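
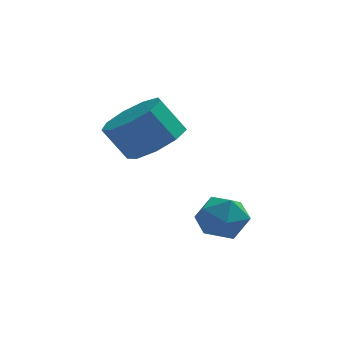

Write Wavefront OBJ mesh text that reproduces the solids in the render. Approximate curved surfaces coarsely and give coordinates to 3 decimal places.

v 0.5 2.467 -1.888
v 0.887 2.665 -1.307
v 1.433 1.895 -2.313
v 1.82 2.093 -1.732
v 1.278 1.617 -1.661
v 0.701 1.97 -1.398
v 1.619 2.59 -2.222
v 1.042 2.943 -1.959
v 1.578 2.742 -1.513
v 1.367 2.14 -1.167
v 0.953 2.42 -2.453
v 0.742 1.818 -2.107
v -0.437 3.455 0.118
v 0.164 3.942 0.493
v -0.442 3.992 1.398
v -1.043 3.505 1.022
v -0.225 4.283 0.214
v -0.831 4.333 1.118
v -0.714 4.236 -0.111
v -1.32 4.287 0.794
v -1.073 3.824 -0.329
v -1.679 3.874 0.576
v -1.134 3.239 -0.337
v -1.74 3.289 0.567
v -0.869 2.755 -0.133
v -1.475 2.805 0.771
v -0.402 2.599 0.188
v -1.008 2.649 1.093
v 0.048 2.843 0.477
v -0.558 2.893 1.381
v 0.272 3.373 0.597
v -0.334 3.423 1.502
f 1 12 6
f 1 6 2
f 1 2 8
f 1 8 11
f 1 11 12
f 2 6 10
f 6 12 5
f 12 11 3
f 11 8 7
f 8 2 9
f 4 10 5
f 4 5 3
f 4 3 7
f 4 7 9
f 4 9 10
f 5 10 6
f 3 5 12
f 7 3 11
f 9 7 8
f 10 9 2
f 14 13 17
f 14 17 15
f 15 17 18
f 15 18 16
f 17 13 19
f 17 19 18
f 18 19 20
f 18 20 16
f 19 13 21
f 19 21 20
f 20 21 22
f 20 22 16
f 21 13 23
f 21 23 22
f 22 23 24
f 22 24 16
f 23 13 25
f 23 25 24
f 24 25 26
f 24 26 16
f 25 13 27
f 25 27 26
f 26 27 28
f 26 28 16
f 27 13 29
f 27 29 28
f 28 29 30
f 28 30 16
f 29 13 31
f 29 31 30
f 30 31 32
f 30 32 16
f 31 13 14
f 31 14 32
f 32 14 15
f 32 15 16



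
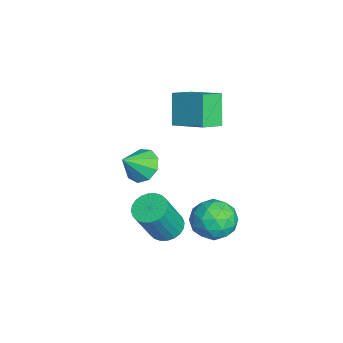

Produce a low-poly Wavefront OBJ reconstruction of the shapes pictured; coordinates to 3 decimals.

v 0.443 -1.387 3.133
v 0.907 -1.553 2.709
v 0.837 -2.013 3.807
v 1.041 -1.206 2.952
v 0.895 -0.944 3.281
v 0.538 -0.889 3.54
v 0.136 -1.068 3.608
v -0.121 -1.396 3.455
v -0.115 -1.72 3.15
v 0.153 -1.888 2.838
v 0.556 -1.823 2.663
v 0.515 1.521 -0.263
v 0.949 0.832 -0.162
v -0.549 0.928 0.262
v -0.115 0.239 0.363
v 0.055 0.901 0.816
v 0.713 1.267 0.492
v -0.313 0.493 -0.392
v 0.345 0.859 -0.716
v 0.437 0.197 -0.242
v 0.665 0.449 0.505
v -0.265 1.311 -0.405
v -0.037 1.563 0.342
v 0.826 1.229 -0.259
v -0.426 0.531 0.359
v -0.325 0.92 0.625
v -0.071 0.515 0.684
v 0.687 1.485 0.126
v 0.942 1.08 0.185
v 0.416 1.12 0.76
v -0.542 0.68 -0.085
v -0.287 0.275 -0.026
v 0.471 1.245 -0.584
v 0.725 0.84 -0.525
v -0.016 0.64 -0.66
v 0.78 0.45 -0.246
v 0.154 0.101 0.062
v 0.038 0.251 -0.381
v 0.424 0.466 -0.572
v 0.913 0.599 0.193
v 0.288 0.25 0.501
v 0.388 0.639 0.768
v 0.775 0.854 0.577
v 0.612 0.225 0.146
v 0.112 1.51 -0.401
v -0.513 1.161 -0.093
v -0.375 0.906 -0.477
v 0.012 1.121 -0.668
v 0.246 1.659 0.038
v -0.38 1.31 0.346
v -0.024 1.294 0.672
v 0.362 1.509 0.481
v -0.212 1.535 -0.046
v -3.758 0.529 3.216
v -3.258 -0.144 3.595
v -2.915 1.447 3.734
v -2.415 0.774 4.113
v -3.045 0.466 2.167
v -2.545 -0.207 2.546
v -2.202 1.384 2.685
v -1.702 0.711 3.064
v -0.652 -0.555 -0.972
v -0.186 -0.146 -0.973
v 0.318 -0.717 0.491
v -0.148 -1.125 0.492
v -0.36 -0.018 -0.863
v 0.144 -0.589 0.6
v -0.579 0.027 -0.77
v -0.074 -0.544 0.693
v -0.809 -0.016 -0.708
v -0.304 -0.587 0.756
v -1.014 -0.141 -0.685
v -0.51 -0.712 0.778
v -1.165 -0.329 -0.707
v -0.661 -0.9 0.757
v -1.238 -0.551 -0.768
v -0.733 -1.122 0.695
v -1.222 -0.774 -0.861
v -0.717 -1.345 0.602
v -1.118 -0.963 -0.971
v -0.614 -1.534 0.493
v -0.944 -1.091 -1.08
v -0.44 -1.662 0.383
v -0.726 -1.136 -1.173
v -0.221 -1.707 0.29
v -0.496 -1.093 -1.236
v 0.009 -1.664 0.228
v -0.29 -0.968 -1.258
v 0.214 -1.539 0.205
v -0.139 -0.78 -1.237
v 0.365 -1.351 0.227
v -0.067 -0.558 -1.175
v 0.438 -1.129 0.288
v -0.083 -0.335 -1.082
v 0.422 -0.906 0.381
f 2 1 4
f 2 4 3
f 4 1 5
f 4 5 3
f 5 1 6
f 5 6 3
f 6 1 7
f 6 7 3
f 7 1 8
f 7 8 3
f 8 1 9
f 8 9 3
f 9 1 10
f 9 10 3
f 10 1 11
f 10 11 3
f 11 1 2
f 11 2 3
f 12 49 28
f 49 23 52
f 28 52 17
f 49 52 28
f 12 28 24
f 28 17 29
f 24 29 13
f 28 29 24
f 12 24 33
f 24 13 34
f 33 34 19
f 24 34 33
f 12 33 45
f 33 19 48
f 45 48 22
f 33 48 45
f 12 45 49
f 45 22 53
f 49 53 23
f 45 53 49
f 13 29 40
f 29 17 43
f 40 43 21
f 29 43 40
f 17 52 30
f 52 23 51
f 30 51 16
f 52 51 30
f 23 53 50
f 53 22 46
f 50 46 14
f 53 46 50
f 22 48 47
f 48 19 35
f 47 35 18
f 48 35 47
f 19 34 39
f 34 13 36
f 39 36 20
f 34 36 39
f 15 41 27
f 41 21 42
f 27 42 16
f 41 42 27
f 15 27 25
f 27 16 26
f 25 26 14
f 27 26 25
f 15 25 32
f 25 14 31
f 32 31 18
f 25 31 32
f 15 32 37
f 32 18 38
f 37 38 20
f 32 38 37
f 15 37 41
f 37 20 44
f 41 44 21
f 37 44 41
f 16 42 30
f 42 21 43
f 30 43 17
f 42 43 30
f 14 26 50
f 26 16 51
f 50 51 23
f 26 51 50
f 18 31 47
f 31 14 46
f 47 46 22
f 31 46 47
f 20 38 39
f 38 18 35
f 39 35 19
f 38 35 39
f 21 44 40
f 44 20 36
f 40 36 13
f 44 36 40
f 55 57 54
f 58 55 54
f 54 57 56
f 56 58 54
f 55 61 57
f 59 55 58
f 59 61 55
f 57 61 56
f 60 58 56
f 56 61 60
f 60 59 58
f 61 59 60
f 63 62 66
f 63 66 64
f 64 66 67
f 64 67 65
f 66 62 68
f 66 68 67
f 67 68 69
f 67 69 65
f 68 62 70
f 68 70 69
f 69 70 71
f 69 71 65
f 70 62 72
f 70 72 71
f 71 72 73
f 71 73 65
f 72 62 74
f 72 74 73
f 73 74 75
f 73 75 65
f 74 62 76
f 74 76 75
f 75 76 77
f 75 77 65
f 76 62 78
f 76 78 77
f 77 78 79
f 77 79 65
f 78 62 80
f 78 80 79
f 79 80 81
f 79 81 65
f 80 62 82
f 80 82 81
f 81 82 83
f 81 83 65
f 82 62 84
f 82 84 83
f 83 84 85
f 83 85 65
f 84 62 86
f 84 86 85
f 85 86 87
f 85 87 65
f 86 62 88
f 86 88 87
f 87 88 89
f 87 89 65
f 88 62 90
f 88 90 89
f 89 90 91
f 89 91 65
f 90 62 92
f 90 92 91
f 91 92 93
f 91 93 65
f 92 62 94
f 92 94 93
f 93 94 95
f 93 95 65
f 94 62 63
f 94 63 95
f 95 63 64
f 95 64 65



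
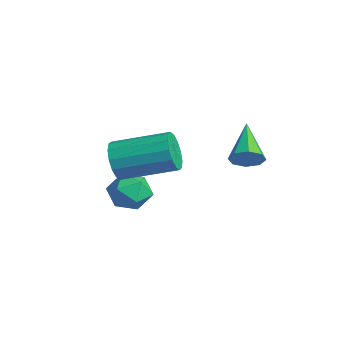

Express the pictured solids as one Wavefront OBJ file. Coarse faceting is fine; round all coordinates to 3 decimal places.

v 2.42 -2.759 -0.104
v 2.669 -3.132 0.583
v 3.649 -1.393 1.171
v 3.4 -1.021 0.484
v 2.975 -3.208 0.299
v 3.955 -1.47 0.887
v 3.133 -3.165 -0.092
v 4.112 -1.426 0.495
v 3.099 -3.012 -0.487
v 4.079 -1.274 0.101
v 2.884 -2.792 -0.779
v 3.864 -1.054 -0.191
v 2.544 -2.563 -0.89
v 3.524 -0.825 -0.303
v 2.171 -2.387 -0.791
v 3.151 -0.648 -0.203
v 1.865 -2.31 -0.507
v 2.845 -0.572 0.081
v 1.708 -2.354 -0.115
v 2.687 -0.615 0.472
v 1.741 -2.506 0.279
v 2.721 -0.768 0.867
v 1.956 -2.726 0.571
v 2.936 -0.988 1.159
v 2.296 -2.955 0.683
v 3.276 -1.217 1.27
v -0.403 -1.415 -2.808
v 0.159 -0.82 -2.449
v 0.721 -2.16 -3.331
v 1.283 -1.565 -2.972
v 0.812 -2.11 -2.443
v 0.117 -1.65 -2.12
v 0.763 -1.33 -3.66
v 0.068 -0.87 -3.337
v 0.88 -0.768 -2.976
v 0.91 -1.249 -2.224
v -0.03 -1.731 -3.556
v 0 -2.212 -2.804
v 2.787 1.924 -0.828
v 3.122 1.814 -0.27
v 1.373 2.556 0.148
v 3.202 2.278 -0.455
v 3.038 2.534 -0.859
v 2.727 2.433 -1.244
v 2.451 2.035 -1.385
v 2.372 1.571 -1.2
v 2.536 1.315 -0.797
v 2.847 1.415 -0.412
f 2 1 5
f 2 5 3
f 3 5 6
f 3 6 4
f 5 1 7
f 5 7 6
f 6 7 8
f 6 8 4
f 7 1 9
f 7 9 8
f 8 9 10
f 8 10 4
f 9 1 11
f 9 11 10
f 10 11 12
f 10 12 4
f 11 1 13
f 11 13 12
f 12 13 14
f 12 14 4
f 13 1 15
f 13 15 14
f 14 15 16
f 14 16 4
f 15 1 17
f 15 17 16
f 16 17 18
f 16 18 4
f 17 1 19
f 17 19 18
f 18 19 20
f 18 20 4
f 19 1 21
f 19 21 20
f 20 21 22
f 20 22 4
f 21 1 23
f 21 23 22
f 22 23 24
f 22 24 4
f 23 1 25
f 23 25 24
f 24 25 26
f 24 26 4
f 25 1 2
f 25 2 26
f 26 2 3
f 26 3 4
f 27 38 32
f 27 32 28
f 27 28 34
f 27 34 37
f 27 37 38
f 28 32 36
f 32 38 31
f 38 37 29
f 37 34 33
f 34 28 35
f 30 36 31
f 30 31 29
f 30 29 33
f 30 33 35
f 30 35 36
f 31 36 32
f 29 31 38
f 33 29 37
f 35 33 34
f 36 35 28
f 40 39 42
f 40 42 41
f 42 39 43
f 42 43 41
f 43 39 44
f 43 44 41
f 44 39 45
f 44 45 41
f 45 39 46
f 45 46 41
f 46 39 47
f 46 47 41
f 47 39 48
f 47 48 41
f 48 39 40
f 48 40 41



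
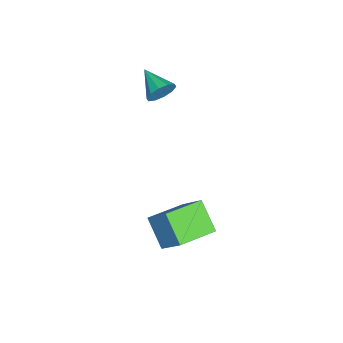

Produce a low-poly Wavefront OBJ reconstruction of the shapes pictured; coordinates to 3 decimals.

v -0.937 -1.727 -2.304
v -0.231 -0.7 -0.937
v 0.025 -0.84 -3.467
v 0.731 0.186 -2.099
v 0.549 -3.046 -2.081
v 1.255 -2.02 -0.713
v 1.511 -2.16 -3.243
v 2.217 -1.133 -1.876
v -3.465 -3.32 3.471
v -3.063 -3.353 4.151
v -4.495 -4.38 4.029
v -3.401 -3.003 4.192
v -3.764 -2.774 3.958
v -4.012 -2.754 3.537
v -4.051 -2.95 3.092
v -3.866 -3.287 2.792
v -3.528 -3.637 2.751
v -3.166 -3.866 2.985
v -2.918 -3.886 3.405
v -2.879 -3.69 3.85
f 2 4 1
f 5 2 1
f 1 4 3
f 3 5 1
f 2 8 4
f 6 2 5
f 6 8 2
f 4 8 3
f 7 5 3
f 3 8 7
f 7 6 5
f 8 6 7
f 10 9 12
f 10 12 11
f 12 9 13
f 12 13 11
f 13 9 14
f 13 14 11
f 14 9 15
f 14 15 11
f 15 9 16
f 15 16 11
f 16 9 17
f 16 17 11
f 17 9 18
f 17 18 11
f 18 9 19
f 18 19 11
f 19 9 20
f 19 20 11
f 20 9 10
f 20 10 11



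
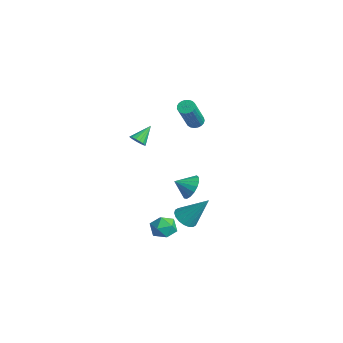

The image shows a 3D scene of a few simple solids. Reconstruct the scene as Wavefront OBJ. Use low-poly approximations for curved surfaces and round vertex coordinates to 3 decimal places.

v -2.161 0.421 -3.893
v -1.429 0.465 -3.424
v -2.459 -0.461 -3.347
v -1.702 0.692 -3.206
v -2.079 0.857 -3.144
v -2.475 0.922 -3.255
v -2.799 0.873 -3.511
v -2.977 0.72 -3.855
v -2.968 0.499 -4.208
v -2.775 0.26 -4.488
v -2.44 0.058 -4.633
v -2.042 -0.061 -4.607
v -1.671 -0.069 -4.418
v -1.412 0.035 -4.109
v -1.325 0.228 -3.75
v 2.319 -3.512 -2.437
v 2.917 -2.994 -2.324
v 3.103 -4.266 -3.136
v 3.701 -3.748 -3.023
v 3.425 -4.18 -2.41
v 2.941 -3.714 -1.978
v 3.079 -3.546 -3.482
v 2.595 -3.08 -3.05
v 3.387 -3.015 -2.97
v 3.601 -3.407 -2.307
v 2.419 -3.853 -3.153
v 2.633 -4.245 -2.49
v -0.936 0.076 2.242
v -0.577 -0.158 1.966
v 0.194 -1.071 3.741
v -0.164 -0.836 4.018
v -0.481 0.023 2.018
v 0.29 -0.89 3.793
v -0.463 0.214 2.108
v 0.308 -0.699 3.883
v -0.527 0.381 2.222
v 0.244 -0.531 3.997
v -0.662 0.496 2.339
v 0.109 -0.417 4.114
v -0.844 0.538 2.44
v -0.073 -0.375 4.215
v -1.042 0.5 2.506
v -0.271 -0.413 4.281
v -1.221 0.389 2.527
v -0.45 -0.524 4.302
v -1.351 0.224 2.499
v -0.58 -0.689 4.274
v -1.409 0.033 2.426
v -0.638 -0.88 4.201
v -1.386 -0.15 2.322
v -0.614 -1.063 4.097
v -1.284 -0.294 2.203
v -0.513 -1.207 3.979
v -1.122 -0.374 2.092
v -0.351 -1.287 3.867
v -0.928 -0.376 2.007
v -0.157 -1.289 3.782
v -0.735 -0.3 1.962
v 0.036 -1.212 3.737
v 2.004 -1.89 -3.124
v 2.448 -2.473 -2.963
v 2.756 -0.89 -1.576
v 2.635 -2.292 -3.171
v 2.698 -2.031 -3.37
v 2.623 -1.742 -3.52
v 2.426 -1.483 -3.592
v 2.145 -1.304 -3.571
v 1.836 -1.241 -3.461
v 1.56 -1.307 -3.284
v 1.372 -1.488 -3.076
v 1.31 -1.749 -2.877
v 1.384 -2.037 -2.727
v 1.582 -2.297 -2.656
v 1.863 -2.476 -2.677
v 2.172 -2.538 -2.787
v -0.13 -3.685 2.115
v 0.314 -3.76 2.375
v -0.43 -2.775 2.885
v 0.374 -3.592 2.201
v 0.319 -3.446 2.007
v 0.161 -3.355 1.838
v -0.063 -3.339 1.732
v -0.303 -3.403 1.714
v -0.504 -3.531 1.787
v -0.618 -3.695 1.936
v -0.621 -3.856 2.125
v -0.511 -3.978 2.312
v -0.314 -4.033 2.454
v -0.075 -4.009 2.518
v 0.152 -3.91 2.49
f 2 1 4
f 2 4 3
f 4 1 5
f 4 5 3
f 5 1 6
f 5 6 3
f 6 1 7
f 6 7 3
f 7 1 8
f 7 8 3
f 8 1 9
f 8 9 3
f 9 1 10
f 9 10 3
f 10 1 11
f 10 11 3
f 11 1 12
f 11 12 3
f 12 1 13
f 12 13 3
f 13 1 14
f 13 14 3
f 14 1 15
f 14 15 3
f 15 1 2
f 15 2 3
f 16 27 21
f 16 21 17
f 16 17 23
f 16 23 26
f 16 26 27
f 17 21 25
f 21 27 20
f 27 26 18
f 26 23 22
f 23 17 24
f 19 25 20
f 19 20 18
f 19 18 22
f 19 22 24
f 19 24 25
f 20 25 21
f 18 20 27
f 22 18 26
f 24 22 23
f 25 24 17
f 29 28 32
f 29 32 30
f 30 32 33
f 30 33 31
f 32 28 34
f 32 34 33
f 33 34 35
f 33 35 31
f 34 28 36
f 34 36 35
f 35 36 37
f 35 37 31
f 36 28 38
f 36 38 37
f 37 38 39
f 37 39 31
f 38 28 40
f 38 40 39
f 39 40 41
f 39 41 31
f 40 28 42
f 40 42 41
f 41 42 43
f 41 43 31
f 42 28 44
f 42 44 43
f 43 44 45
f 43 45 31
f 44 28 46
f 44 46 45
f 45 46 47
f 45 47 31
f 46 28 48
f 46 48 47
f 47 48 49
f 47 49 31
f 48 28 50
f 48 50 49
f 49 50 51
f 49 51 31
f 50 28 52
f 50 52 51
f 51 52 53
f 51 53 31
f 52 28 54
f 52 54 53
f 53 54 55
f 53 55 31
f 54 28 56
f 54 56 55
f 55 56 57
f 55 57 31
f 56 28 58
f 56 58 57
f 57 58 59
f 57 59 31
f 58 28 29
f 58 29 59
f 59 29 30
f 59 30 31
f 61 60 63
f 61 63 62
f 63 60 64
f 63 64 62
f 64 60 65
f 64 65 62
f 65 60 66
f 65 66 62
f 66 60 67
f 66 67 62
f 67 60 68
f 67 68 62
f 68 60 69
f 68 69 62
f 69 60 70
f 69 70 62
f 70 60 71
f 70 71 62
f 71 60 72
f 71 72 62
f 72 60 73
f 72 73 62
f 73 60 74
f 73 74 62
f 74 60 75
f 74 75 62
f 75 60 61
f 75 61 62
f 77 76 79
f 77 79 78
f 79 76 80
f 79 80 78
f 80 76 81
f 80 81 78
f 81 76 82
f 81 82 78
f 82 76 83
f 82 83 78
f 83 76 84
f 83 84 78
f 84 76 85
f 84 85 78
f 85 76 86
f 85 86 78
f 86 76 87
f 86 87 78
f 87 76 88
f 87 88 78
f 88 76 89
f 88 89 78
f 89 76 90
f 89 90 78
f 90 76 77
f 90 77 78



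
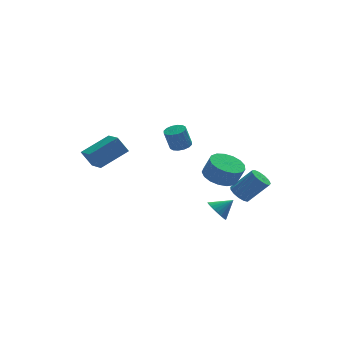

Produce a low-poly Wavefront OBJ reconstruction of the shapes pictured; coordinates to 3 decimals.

v 0.475 -0.231 2.872
v 1.089 -0.22 3.054
v 0.718 -0.279 4.309
v 0.105 -0.289 4.128
v 0.998 0.098 3.042
v 0.627 0.039 4.297
v 0.766 0.328 2.985
v 0.396 0.269 4.24
v 0.457 0.409 2.897
v 0.086 0.35 4.152
v 0.153 0.318 2.803
v -0.218 0.259 4.058
v -0.065 0.08 2.727
v -0.436 0.021 3.982
v -0.138 -0.241 2.691
v -0.509 -0.3 3.946
v -0.047 -0.559 2.703
v -0.418 -0.618 3.958
v 0.184 -0.789 2.76
v -0.186 -0.848 4.015
v 0.494 -0.87 2.848
v 0.123 -0.929 4.103
v 0.798 -0.779 2.942
v 0.427 -0.838 4.197
v 1.016 -0.541 3.018
v 0.645 -0.6 4.273
v 3.35 -1.963 -0.438
v 3.867 -1.704 -0.833
v 5.006 -1.998 0.462
v 4.49 -2.257 0.858
v 3.717 -1.399 -0.632
v 4.856 -1.693 0.663
v 3.451 -1.274 -0.37
v 4.59 -1.568 0.926
v 3.153 -1.367 -0.129
v 4.292 -1.661 1.167
v 2.918 -1.649 0.014
v 4.057 -1.943 1.31
v 2.82 -2.031 0.013
v 3.959 -2.325 1.309
v 2.89 -2.392 -0.13
v 4.029 -2.686 1.165
v 3.107 -2.616 -0.372
v 4.246 -2.91 0.924
v 3.401 -2.633 -0.634
v 4.54 -2.927 0.661
v 3.679 -2.437 -0.834
v 4.818 -2.731 0.461
v 3.853 -2.091 -0.908
v 4.992 -2.385 0.387
v 2.046 -2.573 1.416
v 2.603 -1.697 1.477
v 2.95 -1.99 2.544
v 2.394 -2.867 2.484
v 2.157 -1.567 1.657
v 2.505 -1.861 2.724
v 1.686 -1.669 1.783
v 2.034 -1.963 2.85
v 1.298 -1.977 1.824
v 1.645 -2.271 2.891
v 1.081 -2.422 1.772
v 1.428 -2.716 2.839
v 1.085 -2.902 1.639
v 1.432 -3.195 2.706
v 1.309 -3.306 1.454
v 1.657 -3.6 2.522
v 1.703 -3.542 1.261
v 2.05 -3.836 2.328
v 2.175 -3.557 1.104
v 2.522 -3.851 2.171
v 2.617 -3.346 1.018
v 2.964 -3.64 2.085
v 2.929 -2.958 1.023
v 3.276 -3.252 2.09
v 3.039 -2.482 1.119
v 3.386 -2.776 2.186
v 2.921 -2.027 1.282
v 3.268 -2.32 2.349
v 2.182 -1.517 -1.853
v 2.623 -1.237 -2.446
v 3.138 -1.483 -1.127
v 2.518 -0.976 -2.32
v 2.362 -0.797 -2.123
v 2.178 -0.728 -1.885
v 1.996 -0.779 -1.642
v 1.842 -0.943 -1.431
v 1.739 -1.194 -1.285
v 1.704 -1.494 -1.224
v 1.742 -1.798 -1.26
v 1.847 -2.059 -1.385
v 2.003 -2.238 -1.582
v 2.186 -2.307 -1.82
v 2.369 -2.256 -2.063
v 2.523 -2.092 -2.274
v 2.626 -1.841 -2.421
v 2.661 -1.541 -2.481
v -4.07 2.69 1.33
v -2.33 3.244 2.217
v -4.299 4.09 0.906
v -2.559 4.644 1.793
v -3.481 2.476 0.307
v -1.741 3.03 1.194
v -3.71 3.876 -0.117
v -1.97 4.43 0.77
f 2 1 5
f 2 5 3
f 3 5 6
f 3 6 4
f 5 1 7
f 5 7 6
f 6 7 8
f 6 8 4
f 7 1 9
f 7 9 8
f 8 9 10
f 8 10 4
f 9 1 11
f 9 11 10
f 10 11 12
f 10 12 4
f 11 1 13
f 11 13 12
f 12 13 14
f 12 14 4
f 13 1 15
f 13 15 14
f 14 15 16
f 14 16 4
f 15 1 17
f 15 17 16
f 16 17 18
f 16 18 4
f 17 1 19
f 17 19 18
f 18 19 20
f 18 20 4
f 19 1 21
f 19 21 20
f 20 21 22
f 20 22 4
f 21 1 23
f 21 23 22
f 22 23 24
f 22 24 4
f 23 1 25
f 23 25 24
f 24 25 26
f 24 26 4
f 25 1 2
f 25 2 26
f 26 2 3
f 26 3 4
f 28 27 31
f 28 31 29
f 29 31 32
f 29 32 30
f 31 27 33
f 31 33 32
f 32 33 34
f 32 34 30
f 33 27 35
f 33 35 34
f 34 35 36
f 34 36 30
f 35 27 37
f 35 37 36
f 36 37 38
f 36 38 30
f 37 27 39
f 37 39 38
f 38 39 40
f 38 40 30
f 39 27 41
f 39 41 40
f 40 41 42
f 40 42 30
f 41 27 43
f 41 43 42
f 42 43 44
f 42 44 30
f 43 27 45
f 43 45 44
f 44 45 46
f 44 46 30
f 45 27 47
f 45 47 46
f 46 47 48
f 46 48 30
f 47 27 49
f 47 49 48
f 48 49 50
f 48 50 30
f 49 27 28
f 49 28 50
f 50 28 29
f 50 29 30
f 52 51 55
f 52 55 53
f 53 55 56
f 53 56 54
f 55 51 57
f 55 57 56
f 56 57 58
f 56 58 54
f 57 51 59
f 57 59 58
f 58 59 60
f 58 60 54
f 59 51 61
f 59 61 60
f 60 61 62
f 60 62 54
f 61 51 63
f 61 63 62
f 62 63 64
f 62 64 54
f 63 51 65
f 63 65 64
f 64 65 66
f 64 66 54
f 65 51 67
f 65 67 66
f 66 67 68
f 66 68 54
f 67 51 69
f 67 69 68
f 68 69 70
f 68 70 54
f 69 51 71
f 69 71 70
f 70 71 72
f 70 72 54
f 71 51 73
f 71 73 72
f 72 73 74
f 72 74 54
f 73 51 75
f 73 75 74
f 74 75 76
f 74 76 54
f 75 51 77
f 75 77 76
f 76 77 78
f 76 78 54
f 77 51 52
f 77 52 78
f 78 52 53
f 78 53 54
f 80 79 82
f 80 82 81
f 82 79 83
f 82 83 81
f 83 79 84
f 83 84 81
f 84 79 85
f 84 85 81
f 85 79 86
f 85 86 81
f 86 79 87
f 86 87 81
f 87 79 88
f 87 88 81
f 88 79 89
f 88 89 81
f 89 79 90
f 89 90 81
f 90 79 91
f 90 91 81
f 91 79 92
f 91 92 81
f 92 79 93
f 92 93 81
f 93 79 94
f 93 94 81
f 94 79 95
f 94 95 81
f 95 79 96
f 95 96 81
f 96 79 80
f 96 80 81
f 98 100 97
f 101 98 97
f 97 100 99
f 99 101 97
f 98 104 100
f 102 98 101
f 102 104 98
f 100 104 99
f 103 101 99
f 99 104 103
f 103 102 101
f 104 102 103



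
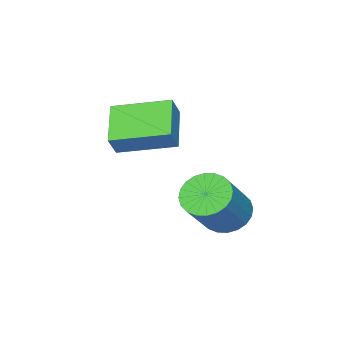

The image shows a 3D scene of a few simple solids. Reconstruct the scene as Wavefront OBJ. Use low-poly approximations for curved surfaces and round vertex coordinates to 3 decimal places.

v -3.594 3.744 -0.322
v -2.968 3.196 -0.8
v -1.539 3.428 0.803
v -2.166 3.976 1.282
v -2.88 3.536 -0.928
v -1.451 3.769 0.675
v -2.901 3.909 -0.964
v -1.472 4.141 0.639
v -3.027 4.256 -0.902
v -1.598 4.488 0.701
v -3.239 4.525 -0.751
v -1.81 4.758 0.852
v -3.506 4.675 -0.536
v -2.077 4.908 1.067
v -3.786 4.684 -0.287
v -2.357 4.916 1.316
v -4.037 4.549 -0.044
v -2.608 4.782 1.559
v -4.221 4.292 0.157
v -2.792 4.524 1.76
v -4.309 3.951 0.285
v -2.88 4.184 1.888
v -4.288 3.579 0.321
v -2.859 3.811 1.924
v -4.162 3.232 0.259
v -2.733 3.464 1.862
v -3.95 2.962 0.108
v -2.521 3.195 1.711
v -3.683 2.812 -0.107
v -2.254 3.045 1.496
v -3.403 2.804 -0.356
v -1.974 3.036 1.247
v -3.152 2.938 -0.599
v -1.723 3.171 1.004
v -2.434 -0.114 3.418
v -1.926 -0.021 4.239
v -3.539 1.704 3.895
v -3.031 1.797 4.716
v -1.229 0.843 2.564
v -0.721 0.936 3.385
v -2.334 2.661 3.041
v -1.826 2.754 3.862
f 2 1 5
f 2 5 3
f 3 5 6
f 3 6 4
f 5 1 7
f 5 7 6
f 6 7 8
f 6 8 4
f 7 1 9
f 7 9 8
f 8 9 10
f 8 10 4
f 9 1 11
f 9 11 10
f 10 11 12
f 10 12 4
f 11 1 13
f 11 13 12
f 12 13 14
f 12 14 4
f 13 1 15
f 13 15 14
f 14 15 16
f 14 16 4
f 15 1 17
f 15 17 16
f 16 17 18
f 16 18 4
f 17 1 19
f 17 19 18
f 18 19 20
f 18 20 4
f 19 1 21
f 19 21 20
f 20 21 22
f 20 22 4
f 21 1 23
f 21 23 22
f 22 23 24
f 22 24 4
f 23 1 25
f 23 25 24
f 24 25 26
f 24 26 4
f 25 1 27
f 25 27 26
f 26 27 28
f 26 28 4
f 27 1 29
f 27 29 28
f 28 29 30
f 28 30 4
f 29 1 31
f 29 31 30
f 30 31 32
f 30 32 4
f 31 1 33
f 31 33 32
f 32 33 34
f 32 34 4
f 33 1 2
f 33 2 34
f 34 2 3
f 34 3 4
f 36 38 35
f 39 36 35
f 35 38 37
f 37 39 35
f 36 42 38
f 40 36 39
f 40 42 36
f 38 42 37
f 41 39 37
f 37 42 41
f 41 40 39
f 42 40 41



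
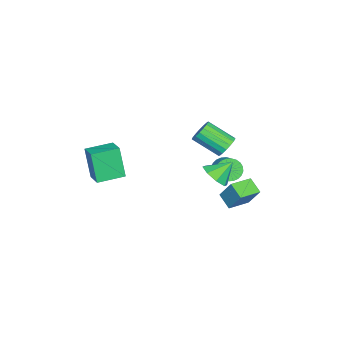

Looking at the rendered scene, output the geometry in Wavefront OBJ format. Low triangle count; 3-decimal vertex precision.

v -0.786 2.839 -2.685
v -0.438 3.581 -1.369
v -0.213 3.553 -3.239
v 0.135 4.295 -1.924
v 0.345 2.045 -2.536
v 0.693 2.787 -1.221
v 0.918 2.759 -3.091
v 1.266 3.501 -1.775
v -0.467 2.198 0.911
v -0.057 1.851 0.388
v -0.103 0.294 1.386
v -0.513 0.642 1.909
v 0.187 1.988 0.612
v 0.142 0.431 1.61
v 0.282 2.173 0.905
v 0.237 0.616 1.903
v 0.205 2.363 1.199
v 0.16 0.807 2.197
v -0.026 2.516 1.427
v -0.071 0.96 2.425
v -0.358 2.597 1.537
v -0.403 1.04 2.535
v -0.715 2.586 1.503
v -0.761 1.029 2.502
v -1.016 2.486 1.334
v -1.061 0.929 2.333
v -1.19 2.32 1.068
v -1.236 0.763 2.066
v -1.2 2.127 0.766
v -1.245 0.57 1.764
v -1.041 1.95 0.497
v -1.086 0.393 1.495
v -0.751 1.83 0.323
v -0.796 0.273 1.321
v -0.396 1.794 0.283
v -0.441 0.237 1.282
v 2.137 2.291 0.375
v 2.777 2.053 1.006
v 1.543 3.109 1.285
v 2.97 2.62 0.623
v 2.676 2.995 0.094
v 2.065 2.958 -0.27
v 1.497 2.53 -0.257
v 1.303 1.962 0.127
v 1.598 1.587 0.655
v 2.208 1.625 1.019
v 3.182 -4.402 -0.506
v 2.802 -4.864 1.424
v 2.175 -3.138 -0.402
v 1.795 -3.599 1.528
v 4.125 -3.681 -0.148
v 3.745 -4.142 1.782
v 3.118 -2.416 -0.044
v 2.738 -2.878 1.886
v -1.803 1.701 -1.937
v -1.356 1.069 -2.035
v -0.451 1.607 -1.381
v -0.897 2.239 -1.283
v -1.279 1.235 -2.278
v -0.373 1.772 -1.624
v -1.281 1.471 -2.47
v -0.376 2.009 -1.816
v -1.363 1.743 -2.58
v -0.458 2.281 -1.926
v -1.512 2.008 -2.592
v -0.606 2.546 -1.938
v -1.705 2.227 -2.505
v -0.799 2.765 -1.851
v -1.913 2.365 -2.331
v -1.007 2.903 -1.677
v -2.104 2.403 -2.097
v -1.198 2.941 -1.443
v -2.249 2.333 -1.839
v -1.344 2.871 -1.185
v -2.327 2.168 -1.596
v -1.421 2.705 -0.942
v -2.324 1.931 -1.404
v -1.419 2.469 -0.75
v -2.242 1.659 -1.294
v -1.337 2.197 -0.64
v -2.094 1.394 -1.282
v -1.188 1.932 -0.628
v -1.901 1.175 -1.369
v -0.995 1.713 -0.715
v -1.693 1.037 -1.543
v -0.787 1.575 -0.889
v -1.502 0.999 -1.777
v -0.596 1.537 -1.123
f 2 4 1
f 5 2 1
f 1 4 3
f 3 5 1
f 2 8 4
f 6 2 5
f 6 8 2
f 4 8 3
f 7 5 3
f 3 8 7
f 7 6 5
f 8 6 7
f 10 9 13
f 10 13 11
f 11 13 14
f 11 14 12
f 13 9 15
f 13 15 14
f 14 15 16
f 14 16 12
f 15 9 17
f 15 17 16
f 16 17 18
f 16 18 12
f 17 9 19
f 17 19 18
f 18 19 20
f 18 20 12
f 19 9 21
f 19 21 20
f 20 21 22
f 20 22 12
f 21 9 23
f 21 23 22
f 22 23 24
f 22 24 12
f 23 9 25
f 23 25 24
f 24 25 26
f 24 26 12
f 25 9 27
f 25 27 26
f 26 27 28
f 26 28 12
f 27 9 29
f 27 29 28
f 28 29 30
f 28 30 12
f 29 9 31
f 29 31 30
f 30 31 32
f 30 32 12
f 31 9 33
f 31 33 32
f 32 33 34
f 32 34 12
f 33 9 35
f 33 35 34
f 34 35 36
f 34 36 12
f 35 9 10
f 35 10 36
f 36 10 11
f 36 11 12
f 38 37 40
f 38 40 39
f 40 37 41
f 40 41 39
f 41 37 42
f 41 42 39
f 42 37 43
f 42 43 39
f 43 37 44
f 43 44 39
f 44 37 45
f 44 45 39
f 45 37 46
f 45 46 39
f 46 37 38
f 46 38 39
f 48 50 47
f 51 48 47
f 47 50 49
f 49 51 47
f 48 54 50
f 52 48 51
f 52 54 48
f 50 54 49
f 53 51 49
f 49 54 53
f 53 52 51
f 54 52 53
f 56 55 59
f 56 59 57
f 57 59 60
f 57 60 58
f 59 55 61
f 59 61 60
f 60 61 62
f 60 62 58
f 61 55 63
f 61 63 62
f 62 63 64
f 62 64 58
f 63 55 65
f 63 65 64
f 64 65 66
f 64 66 58
f 65 55 67
f 65 67 66
f 66 67 68
f 66 68 58
f 67 55 69
f 67 69 68
f 68 69 70
f 68 70 58
f 69 55 71
f 69 71 70
f 70 71 72
f 70 72 58
f 71 55 73
f 71 73 72
f 72 73 74
f 72 74 58
f 73 55 75
f 73 75 74
f 74 75 76
f 74 76 58
f 75 55 77
f 75 77 76
f 76 77 78
f 76 78 58
f 77 55 79
f 77 79 78
f 78 79 80
f 78 80 58
f 79 55 81
f 79 81 80
f 80 81 82
f 80 82 58
f 81 55 83
f 81 83 82
f 82 83 84
f 82 84 58
f 83 55 85
f 83 85 84
f 84 85 86
f 84 86 58
f 85 55 87
f 85 87 86
f 86 87 88
f 86 88 58
f 87 55 56
f 87 56 88
f 88 56 57
f 88 57 58



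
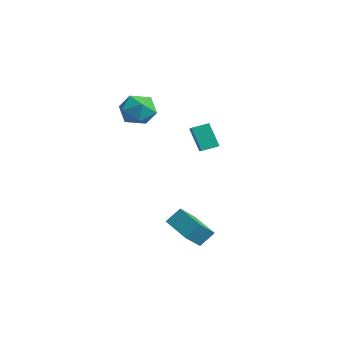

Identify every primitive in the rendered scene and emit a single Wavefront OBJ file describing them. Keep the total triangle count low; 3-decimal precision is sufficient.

v -3.666 1.12 2.391
v -3.129 1.986 2.814
v -2.511 0.014 3.186
v -1.974 0.88 3.609
v -2.987 0.63 3.968
v -3.701 1.314 3.477
v -1.939 0.686 2.523
v -2.653 1.37 2.032
v -2.061 1.718 2.896
v -2.709 1.683 3.789
v -2.931 0.317 2.211
v -3.579 0.282 3.104
v 1.435 1.372 -3.952
v 1.721 0.467 -3.155
v 1.553 2.102 -3.165
v 1.839 1.197 -2.368
v 3.321 1.563 -4.412
v 3.607 0.658 -3.615
v 3.439 2.293 -3.625
v 3.725 1.388 -2.828
v 0.766 2.754 0.954
v 0.104 2.513 2.312
v 0.967 3.627 1.207
v 0.305 3.385 2.565
v 1.615 2.455 1.315
v 0.953 2.213 2.673
v 1.816 3.327 1.568
v 1.154 3.086 2.926
f 1 12 6
f 1 6 2
f 1 2 8
f 1 8 11
f 1 11 12
f 2 6 10
f 6 12 5
f 12 11 3
f 11 8 7
f 8 2 9
f 4 10 5
f 4 5 3
f 4 3 7
f 4 7 9
f 4 9 10
f 5 10 6
f 3 5 12
f 7 3 11
f 9 7 8
f 10 9 2
f 14 16 13
f 17 14 13
f 13 16 15
f 15 17 13
f 14 20 16
f 18 14 17
f 18 20 14
f 16 20 15
f 19 17 15
f 15 20 19
f 19 18 17
f 20 18 19
f 22 24 21
f 25 22 21
f 21 24 23
f 23 25 21
f 22 28 24
f 26 22 25
f 26 28 22
f 24 28 23
f 27 25 23
f 23 28 27
f 27 26 25
f 28 26 27



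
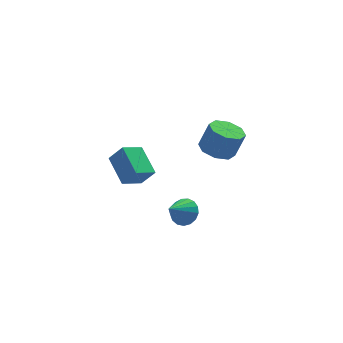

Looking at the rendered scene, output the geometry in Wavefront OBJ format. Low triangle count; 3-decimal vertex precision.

v -4.001 2.869 -1.161
v -3.317 2.433 -0.095
v -4.256 4.652 -0.269
v -3.572 4.216 0.798
v -2.768 3.344 -1.758
v -2.084 2.908 -0.691
v -3.023 5.127 -0.865
v -2.339 4.691 0.201
v -0.782 1.751 -3.478
v -0.098 1.448 -2.943
v -1.878 1.109 -2.442
v -0.184 1.85 -2.785
v -0.408 2.229 -2.786
v -0.717 2.499 -2.946
v -1.041 2.598 -3.228
v -1.305 2.503 -3.566
v -1.45 2.235 -3.885
v -1.441 1.857 -4.111
v -1.282 1.455 -4.191
v -1.007 1.12 -4.108
v -0.682 0.93 -3.881
v -0.379 0.929 -3.562
v -0.168 1.115 -3.223
v 0.338 -0.369 3.041
v 1.253 -0.001 2.711
v 1.817 -0.044 4.229
v 0.902 -0.411 4.559
v 0.747 0.579 2.915
v 1.312 0.536 4.433
v 0.002 0.604 3.193
v 0.567 0.561 4.711
v -0.547 0.059 3.382
v 0.018 0.016 4.9
v -0.577 -0.736 3.371
v -0.013 -0.779 4.889
v -0.072 -1.316 3.167
v 0.493 -1.359 4.685
v 0.673 -1.341 2.889
v 1.238 -1.384 4.407
v 1.222 -0.796 2.7
v 1.787 -0.839 4.218
f 2 4 1
f 5 2 1
f 1 4 3
f 3 5 1
f 2 8 4
f 6 2 5
f 6 8 2
f 4 8 3
f 7 5 3
f 3 8 7
f 7 6 5
f 8 6 7
f 10 9 12
f 10 12 11
f 12 9 13
f 12 13 11
f 13 9 14
f 13 14 11
f 14 9 15
f 14 15 11
f 15 9 16
f 15 16 11
f 16 9 17
f 16 17 11
f 17 9 18
f 17 18 11
f 18 9 19
f 18 19 11
f 19 9 20
f 19 20 11
f 20 9 21
f 20 21 11
f 21 9 22
f 21 22 11
f 22 9 23
f 22 23 11
f 23 9 10
f 23 10 11
f 25 24 28
f 25 28 26
f 26 28 29
f 26 29 27
f 28 24 30
f 28 30 29
f 29 30 31
f 29 31 27
f 30 24 32
f 30 32 31
f 31 32 33
f 31 33 27
f 32 24 34
f 32 34 33
f 33 34 35
f 33 35 27
f 34 24 36
f 34 36 35
f 35 36 37
f 35 37 27
f 36 24 38
f 36 38 37
f 37 38 39
f 37 39 27
f 38 24 40
f 38 40 39
f 39 40 41
f 39 41 27
f 40 24 25
f 40 25 41
f 41 25 26
f 41 26 27



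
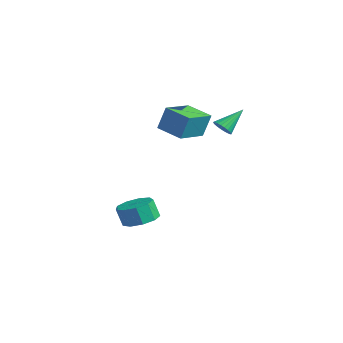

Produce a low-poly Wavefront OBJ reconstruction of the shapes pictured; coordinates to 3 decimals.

v -0.047 1.189 2.283
v 0.12 1.55 3.573
v -0.815 2.704 1.958
v -0.649 3.065 3.248
v 1.249 1.775 1.952
v 1.415 2.136 3.242
v 0.48 3.29 1.627
v 0.647 3.651 2.917
v 3.651 2.726 3.279
v 3.998 2.48 3.613
v 3.529 3.834 4.221
v 4.129 2.595 3.494
v 4.187 2.73 3.343
v 4.164 2.864 3.182
v 4.063 2.977 3.036
v 3.899 3.052 2.927
v 3.697 3.077 2.871
v 3.489 3.049 2.878
v 3.305 2.971 2.945
v 3.174 2.856 3.063
v 3.115 2.721 3.214
v 3.138 2.587 3.375
v 3.24 2.474 3.521
v 3.404 2.399 3.631
v 3.605 2.374 3.686
v 3.814 2.403 3.68
v 0.736 -0.007 -3.212
v 1.243 -0.782 -3.286
v 1.012 -1.029 -2.281
v 0.504 -0.253 -2.208
v 1.608 -0.302 -3.084
v 1.377 -0.548 -2.079
v 1.565 0.317 -2.942
v 1.333 0.07 -1.938
v 1.133 0.784 -2.927
v 0.902 0.538 -1.922
v 0.516 0.881 -3.045
v 0.284 0.635 -2.04
v 0.001 0.563 -3.242
v -0.23 0.316 -2.237
v -0.17 -0.022 -3.424
v -0.401 -0.268 -2.42
v 0.083 -0.6 -3.508
v -0.148 -0.846 -2.503
v 0.641 -0.9 -3.453
v 0.41 -1.147 -2.449
f 2 4 1
f 5 2 1
f 1 4 3
f 3 5 1
f 2 8 4
f 6 2 5
f 6 8 2
f 4 8 3
f 7 5 3
f 3 8 7
f 7 6 5
f 8 6 7
f 10 9 12
f 10 12 11
f 12 9 13
f 12 13 11
f 13 9 14
f 13 14 11
f 14 9 15
f 14 15 11
f 15 9 16
f 15 16 11
f 16 9 17
f 16 17 11
f 17 9 18
f 17 18 11
f 18 9 19
f 18 19 11
f 19 9 20
f 19 20 11
f 20 9 21
f 20 21 11
f 21 9 22
f 21 22 11
f 22 9 23
f 22 23 11
f 23 9 24
f 23 24 11
f 24 9 25
f 24 25 11
f 25 9 26
f 25 26 11
f 26 9 10
f 26 10 11
f 28 27 31
f 28 31 29
f 29 31 32
f 29 32 30
f 31 27 33
f 31 33 32
f 32 33 34
f 32 34 30
f 33 27 35
f 33 35 34
f 34 35 36
f 34 36 30
f 35 27 37
f 35 37 36
f 36 37 38
f 36 38 30
f 37 27 39
f 37 39 38
f 38 39 40
f 38 40 30
f 39 27 41
f 39 41 40
f 40 41 42
f 40 42 30
f 41 27 43
f 41 43 42
f 42 43 44
f 42 44 30
f 43 27 45
f 43 45 44
f 44 45 46
f 44 46 30
f 45 27 28
f 45 28 46
f 46 28 29
f 46 29 30



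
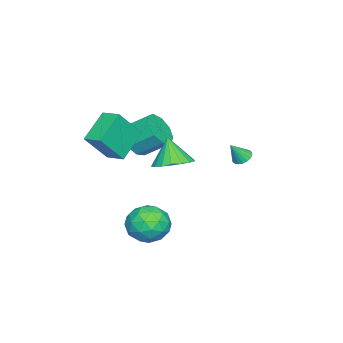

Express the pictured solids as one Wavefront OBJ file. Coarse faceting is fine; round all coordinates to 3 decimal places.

v 1.288 -3.938 -0.965
v -0.213 -3.657 0.114
v 1.645 -2.946 -0.727
v 0.143 -2.666 0.352
v 2.257 -4.654 0.568
v 0.755 -4.374 1.647
v 2.613 -3.663 0.806
v 1.112 -3.382 1.885
v 0.737 2.509 0.062
v 1.088 2.892 0.043
v 1.223 2.111 0.978
v 0.919 2.983 0.172
v 0.715 2.981 0.279
v 0.514 2.885 0.344
v 0.358 2.714 0.353
v 0.277 2.503 0.304
v 0.287 2.293 0.207
v 0.386 2.126 0.082
v 0.555 2.034 -0.047
v 0.76 2.037 -0.155
v 0.96 2.133 -0.219
v 1.116 2.303 -0.228
v 1.198 2.515 -0.179
v 1.188 2.725 -0.083
v -2.446 -4.205 -1.69
v -1.657 -3.727 -2.171
v -1.866 -2.437 -1.231
v -2.654 -2.915 -0.75
v -2.269 -3.583 -2.505
v -2.478 -2.293 -1.565
v -2.963 -3.73 -2.457
v -3.172 -2.44 -1.517
v -3.415 -4.1 -2.05
v -3.624 -2.809 -1.11
v -3.414 -4.518 -1.475
v -3.623 -3.228 -0.535
v -2.959 -4.79 -1
v -3.168 -3.5 -0.061
v -2.264 -4.789 -0.848
v -2.473 -3.498 0.091
v -1.654 -4.514 -1.09
v -1.863 -3.224 -0.15
v -1.414 -4.095 -1.613
v -1.623 -2.804 -0.673
v 2.586 -0.115 0.025
v 3.55 -0.246 0.296
v 2.134 -0.565 1.415
v 3.472 0.182 0.409
v 3.218 0.551 0.445
v 2.839 0.788 0.399
v 2.41 0.846 0.278
v 2.016 0.714 0.107
v 1.735 0.418 -0.08
v 1.622 0.015 -0.247
v 1.701 -0.413 -0.359
v 1.954 -0.782 -0.396
v 2.333 -1.019 -0.349
v 2.762 -1.077 -0.229
v 3.157 -0.945 -0.058
v 3.438 -0.648 0.129
v 2.141 -0.62 -3.758
v 3.071 -0.092 -4.141
v 3.089 -2.188 -3.619
v 4.019 -1.66 -4.002
v 3.605 -1.408 -2.975
v 3.019 -0.438 -3.061
v 3.141 -1.842 -4.699
v 2.555 -0.872 -4.785
v 3.689 -0.847 -4.723
v 3.976 -0.579 -3.657
v 2.184 -1.701 -4.103
v 2.471 -1.433 -3.037
v 2.523 -0.218 -3.962
v 3.637 -2.062 -3.798
v 3.393 -1.913 -3.194
v 3.94 -1.603 -3.419
v 2.493 -0.422 -3.327
v 3.039 -0.112 -3.552
v 3.353 -0.885 -2.867
v 3.121 -2.168 -4.208
v 3.667 -1.858 -4.433
v 2.22 -0.677 -4.341
v 2.767 -0.367 -4.566
v 2.807 -1.395 -4.893
v 3.433 -0.352 -4.529
v 3.99 -1.274 -4.447
v 3.474 -1.38 -4.857
v 3.13 -0.811 -4.907
v 3.601 -0.194 -3.903
v 4.158 -1.116 -3.82
v 3.915 -0.968 -3.217
v 3.571 -0.398 -3.268
v 3.964 -0.638 -4.244
v 2.002 -1.164 -3.94
v 2.559 -2.086 -3.857
v 2.589 -1.882 -4.492
v 2.245 -1.312 -4.543
v 2.17 -1.006 -3.313
v 2.727 -1.928 -3.231
v 3.03 -1.469 -2.853
v 2.686 -0.9 -2.903
v 2.196 -1.642 -3.516
f 2 4 1
f 5 2 1
f 1 4 3
f 3 5 1
f 2 8 4
f 6 2 5
f 6 8 2
f 4 8 3
f 7 5 3
f 3 8 7
f 7 6 5
f 8 6 7
f 10 9 12
f 10 12 11
f 12 9 13
f 12 13 11
f 13 9 14
f 13 14 11
f 14 9 15
f 14 15 11
f 15 9 16
f 15 16 11
f 16 9 17
f 16 17 11
f 17 9 18
f 17 18 11
f 18 9 19
f 18 19 11
f 19 9 20
f 19 20 11
f 20 9 21
f 20 21 11
f 21 9 22
f 21 22 11
f 22 9 23
f 22 23 11
f 23 9 24
f 23 24 11
f 24 9 10
f 24 10 11
f 26 25 29
f 26 29 27
f 27 29 30
f 27 30 28
f 29 25 31
f 29 31 30
f 30 31 32
f 30 32 28
f 31 25 33
f 31 33 32
f 32 33 34
f 32 34 28
f 33 25 35
f 33 35 34
f 34 35 36
f 34 36 28
f 35 25 37
f 35 37 36
f 36 37 38
f 36 38 28
f 37 25 39
f 37 39 38
f 38 39 40
f 38 40 28
f 39 25 41
f 39 41 40
f 40 41 42
f 40 42 28
f 41 25 43
f 41 43 42
f 42 43 44
f 42 44 28
f 43 25 26
f 43 26 44
f 44 26 27
f 44 27 28
f 46 45 48
f 46 48 47
f 48 45 49
f 48 49 47
f 49 45 50
f 49 50 47
f 50 45 51
f 50 51 47
f 51 45 52
f 51 52 47
f 52 45 53
f 52 53 47
f 53 45 54
f 53 54 47
f 54 45 55
f 54 55 47
f 55 45 56
f 55 56 47
f 56 45 57
f 56 57 47
f 57 45 58
f 57 58 47
f 58 45 59
f 58 59 47
f 59 45 60
f 59 60 47
f 60 45 46
f 60 46 47
f 61 98 77
f 98 72 101
f 77 101 66
f 98 101 77
f 61 77 73
f 77 66 78
f 73 78 62
f 77 78 73
f 61 73 82
f 73 62 83
f 82 83 68
f 73 83 82
f 61 82 94
f 82 68 97
f 94 97 71
f 82 97 94
f 61 94 98
f 94 71 102
f 98 102 72
f 94 102 98
f 62 78 89
f 78 66 92
f 89 92 70
f 78 92 89
f 66 101 79
f 101 72 100
f 79 100 65
f 101 100 79
f 72 102 99
f 102 71 95
f 99 95 63
f 102 95 99
f 71 97 96
f 97 68 84
f 96 84 67
f 97 84 96
f 68 83 88
f 83 62 85
f 88 85 69
f 83 85 88
f 64 90 76
f 90 70 91
f 76 91 65
f 90 91 76
f 64 76 74
f 76 65 75
f 74 75 63
f 76 75 74
f 64 74 81
f 74 63 80
f 81 80 67
f 74 80 81
f 64 81 86
f 81 67 87
f 86 87 69
f 81 87 86
f 64 86 90
f 86 69 93
f 90 93 70
f 86 93 90
f 65 91 79
f 91 70 92
f 79 92 66
f 91 92 79
f 63 75 99
f 75 65 100
f 99 100 72
f 75 100 99
f 67 80 96
f 80 63 95
f 96 95 71
f 80 95 96
f 69 87 88
f 87 67 84
f 88 84 68
f 87 84 88
f 70 93 89
f 93 69 85
f 89 85 62
f 93 85 89



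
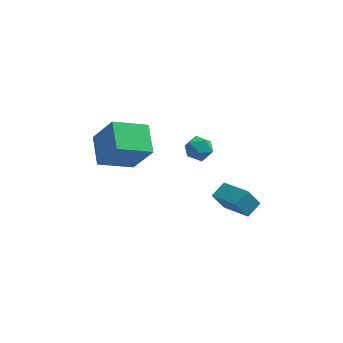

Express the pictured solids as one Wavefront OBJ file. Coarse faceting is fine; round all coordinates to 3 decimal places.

v 2.871 -2.612 1.749
v 3.429 -1.994 2.09
v 1.846 -1.298 1.043
v 2.404 -0.68 1.384
v 3.436 -2.64 0.876
v 3.994 -2.022 1.217
v 2.411 -1.326 0.17
v 2.969 -0.708 0.511
v 1.242 0.461 3.11
v 1.709 -0.049 2.889
v 0.831 -0.271 3.931
v 1.298 -0.781 3.71
v 1.543 -0.185 4.043
v 1.796 0.268 3.536
v 0.744 -0.588 3.284
v 0.997 -0.135 2.777
v 1.401 -0.697 2.997
v 1.895 -0.448 3.466
v 0.645 0.128 3.354
v 1.139 0.377 3.823
v -1.667 -0.229 2.088
v -3.266 -0.769 2.846
v -1.9 1.25 2.652
v -3.498 0.71 3.41
v -0.762 -0.69 3.67
v -2.36 -1.23 4.428
v -0.994 0.789 4.234
v -2.593 0.249 4.992
f 2 4 1
f 5 2 1
f 1 4 3
f 3 5 1
f 2 8 4
f 6 2 5
f 6 8 2
f 4 8 3
f 7 5 3
f 3 8 7
f 7 6 5
f 8 6 7
f 9 20 14
f 9 14 10
f 9 10 16
f 9 16 19
f 9 19 20
f 10 14 18
f 14 20 13
f 20 19 11
f 19 16 15
f 16 10 17
f 12 18 13
f 12 13 11
f 12 11 15
f 12 15 17
f 12 17 18
f 13 18 14
f 11 13 20
f 15 11 19
f 17 15 16
f 18 17 10
f 22 24 21
f 25 22 21
f 21 24 23
f 23 25 21
f 22 28 24
f 26 22 25
f 26 28 22
f 24 28 23
f 27 25 23
f 23 28 27
f 27 26 25
f 28 26 27



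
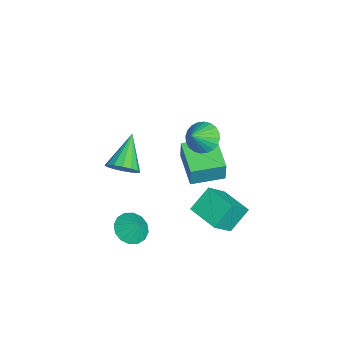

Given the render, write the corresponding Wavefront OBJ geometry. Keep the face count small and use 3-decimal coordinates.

v -0.917 0.619 0.282
v -0.21 0.492 -0.355
v -0.043 -0.019 1.378
v -0.129 0.832 -0.223
v -0.167 1.14 -0.013
v -0.319 1.369 0.242
v -0.563 1.483 0.502
v -0.86 1.466 0.729
v -1.166 1.32 0.888
v -1.434 1.067 0.955
v -1.624 0.746 0.919
v -1.705 0.405 0.786
v -1.667 0.097 0.577
v -1.515 -0.131 0.322
v -1.271 -0.246 0.062
v -0.974 -0.229 -0.166
v -0.668 -0.082 -0.325
v -0.4 0.17 -0.391
v 2.717 -3.151 -3.605
v 3.469 -2.828 -4.126
v 3.183 -2.669 -2.635
v 3.129 -2.46 -4.147
v 2.678 -2.276 -4.022
v 2.238 -2.327 -3.786
v 1.927 -2.599 -3.501
v 1.827 -3.019 -3.244
v 1.966 -3.475 -3.084
v 2.306 -3.843 -3.064
v 2.756 -4.027 -3.189
v 3.196 -3.975 -3.425
v 3.508 -3.703 -3.71
v 3.608 -3.284 -3.967
v 2.916 0.668 -2.157
v 2.225 1.598 -1.112
v 4.248 1.797 -2.281
v 3.557 2.727 -1.236
v 3.783 -0.207 -0.804
v 3.092 0.723 0.241
v 5.115 0.922 -0.928
v 4.424 1.852 0.117
v 4.18 -3.519 3.174
v 4.539 -3.925 3.868
v 2.54 -3.001 4.326
v 4.69 -3.496 3.891
v 4.705 -3.074 3.722
v 4.58 -2.77 3.406
v 4.347 -2.668 3.028
v 4.069 -2.793 2.689
v 3.822 -3.114 2.481
v 3.67 -3.543 2.458
v 3.655 -3.965 2.627
v 3.781 -4.268 2.943
v 4.013 -4.371 3.321
v 4.291 -4.245 3.659
v -2.201 -0.471 -2.636
v -1.953 -0.453 -1.289
v -2.587 1.379 -2.59
v -2.338 1.396 -1.242
v -0.162 -0.036 -3.018
v 0.087 -0.019 -1.67
v -0.547 1.813 -2.971
v -0.299 1.831 -1.624
f 2 1 4
f 2 4 3
f 4 1 5
f 4 5 3
f 5 1 6
f 5 6 3
f 6 1 7
f 6 7 3
f 7 1 8
f 7 8 3
f 8 1 9
f 8 9 3
f 9 1 10
f 9 10 3
f 10 1 11
f 10 11 3
f 11 1 12
f 11 12 3
f 12 1 13
f 12 13 3
f 13 1 14
f 13 14 3
f 14 1 15
f 14 15 3
f 15 1 16
f 15 16 3
f 16 1 17
f 16 17 3
f 17 1 18
f 17 18 3
f 18 1 2
f 18 2 3
f 20 19 22
f 20 22 21
f 22 19 23
f 22 23 21
f 23 19 24
f 23 24 21
f 24 19 25
f 24 25 21
f 25 19 26
f 25 26 21
f 26 19 27
f 26 27 21
f 27 19 28
f 27 28 21
f 28 19 29
f 28 29 21
f 29 19 30
f 29 30 21
f 30 19 31
f 30 31 21
f 31 19 32
f 31 32 21
f 32 19 20
f 32 20 21
f 34 36 33
f 37 34 33
f 33 36 35
f 35 37 33
f 34 40 36
f 38 34 37
f 38 40 34
f 36 40 35
f 39 37 35
f 35 40 39
f 39 38 37
f 40 38 39
f 42 41 44
f 42 44 43
f 44 41 45
f 44 45 43
f 45 41 46
f 45 46 43
f 46 41 47
f 46 47 43
f 47 41 48
f 47 48 43
f 48 41 49
f 48 49 43
f 49 41 50
f 49 50 43
f 50 41 51
f 50 51 43
f 51 41 52
f 51 52 43
f 52 41 53
f 52 53 43
f 53 41 54
f 53 54 43
f 54 41 42
f 54 42 43
f 56 58 55
f 59 56 55
f 55 58 57
f 57 59 55
f 56 62 58
f 60 56 59
f 60 62 56
f 58 62 57
f 61 59 57
f 57 62 61
f 61 60 59
f 62 60 61



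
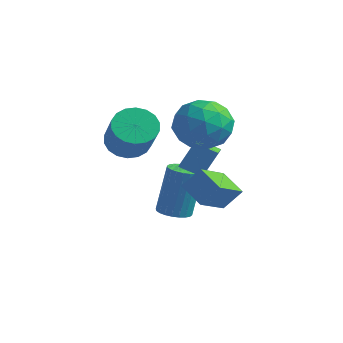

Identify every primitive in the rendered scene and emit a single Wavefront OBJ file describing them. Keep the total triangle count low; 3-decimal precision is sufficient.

v 0.319 -0.046 -3.84
v 0.428 -1.329 -3.173
v -0.685 0.123 -3.35
v -0.576 -1.16 -2.683
v 0.776 0.4 -3.057
v 0.885 -0.883 -2.39
v -0.228 0.569 -2.567
v -0.119 -0.714 -1.9
v -1.209 1.226 0.352
v -0.22 0.916 -0.136
v -2.14 0.204 -0.884
v -1.151 -0.106 -1.372
v -1.417 -0.488 -0.325
v -0.842 0.144 0.439
v -1.518 0.976 -1.459
v -0.943 1.608 -0.695
v -0.411 0.761 -1.256
v -0.348 -0.143 -0.554
v -2.012 1.263 -0.466
v -1.949 0.359 0.236
v -0.633 1.161 0.216
v -1.727 -0.041 -1.236
v -1.884 -0.265 -0.621
v -1.302 -0.448 -0.908
v -0.999 0.707 0.555
v -0.417 0.525 0.268
v -1.121 -0.3 0.157
v -1.943 0.595 -1.288
v -1.361 0.413 -1.575
v -1.058 1.568 -0.112
v -0.476 1.385 -0.399
v -1.239 1.42 -1.177
v -0.164 0.887 -0.729
v -0.711 0.286 -1.455
v -0.927 0.922 -1.506
v -0.588 1.294 -1.057
v -0.127 0.356 -0.316
v -0.674 -0.245 -1.043
v -0.831 -0.469 -0.427
v -0.493 -0.098 0.022
v -0.239 0.265 -0.974
v -1.686 1.365 0.023
v -2.233 0.764 -0.704
v -1.867 1.218 -1.042
v -1.529 1.589 -0.593
v -1.649 0.834 0.435
v -2.196 0.233 -0.291
v -1.772 -0.174 0.037
v -1.433 0.198 0.486
v -2.121 0.855 -0.046
v -2.081 0.478 -2.598
v -1.804 0.978 -1.553
v -1.346 0.876 -2.983
v -1.07 1.376 -1.938
v -1.57 -0.256 -2.382
v -1.294 0.244 -1.337
v -0.836 0.142 -2.767
v -0.559 0.642 -1.722
v -3.158 -1.081 -1.332
v -2.543 -0.558 -1.563
v -1.488 -1.255 -0.339
v -2.102 -1.779 -0.108
v -2.722 -0.364 -1.299
v -1.667 -1.061 -0.075
v -2.988 -0.312 -1.04
v -1.933 -1.009 0.184
v -3.287 -0.413 -0.84
v -2.232 -1.11 0.384
v -3.56 -0.646 -0.737
v -2.505 -1.343 0.487
v -3.754 -0.966 -0.752
v -2.699 -1.663 0.472
v -3.83 -1.308 -0.882
v -2.774 -2.005 0.342
v -3.772 -1.605 -1.101
v -2.717 -2.302 0.123
v -3.593 -1.799 -1.365
v -2.538 -2.496 -0.141
v -3.327 -1.851 -1.624
v -2.272 -2.548 -0.4
v -3.028 -1.75 -1.824
v -1.973 -2.447 -0.6
v -2.755 -1.517 -1.927
v -1.7 -2.214 -0.703
v -2.561 -1.197 -1.912
v -1.506 -1.894 -0.688
v -2.486 -0.855 -1.782
v -1.43 -1.552 -0.558
v -2.254 0.257 -5.004
v -1.612 0.155 -5.022
v -1.484 0.6 -3.015
v -2.126 0.703 -2.996
v -1.624 0.403 -5.076
v -1.497 0.848 -3.069
v -1.733 0.628 -5.119
v -1.605 1.073 -3.112
v -1.92 0.797 -5.145
v -1.792 1.242 -3.137
v -2.158 0.884 -5.149
v -2.03 1.329 -3.141
v -2.411 0.875 -5.131
v -2.283 1.32 -3.123
v -2.64 0.773 -5.093
v -2.512 1.218 -3.086
v -2.81 0.592 -5.042
v -2.682 1.037 -3.035
v -2.896 0.36 -4.985
v -2.768 0.805 -2.978
v -2.883 0.112 -4.931
v -2.756 0.557 -2.924
v -2.775 -0.113 -4.888
v -2.647 0.332 -2.881
v -2.588 -0.282 -4.863
v -2.46 0.163 -2.855
v -2.35 -0.369 -4.859
v -2.222 0.076 -2.851
v -2.097 -0.36 -4.877
v -1.969 0.085 -2.869
v -1.868 -0.258 -4.914
v -1.74 0.187 -2.907
v -1.698 -0.077 -4.965
v -1.57 0.368 -2.958
f 2 4 1
f 5 2 1
f 1 4 3
f 3 5 1
f 2 8 4
f 6 2 5
f 6 8 2
f 4 8 3
f 7 5 3
f 3 8 7
f 7 6 5
f 8 6 7
f 9 46 25
f 46 20 49
f 25 49 14
f 46 49 25
f 9 25 21
f 25 14 26
f 21 26 10
f 25 26 21
f 9 21 30
f 21 10 31
f 30 31 16
f 21 31 30
f 9 30 42
f 30 16 45
f 42 45 19
f 30 45 42
f 9 42 46
f 42 19 50
f 46 50 20
f 42 50 46
f 10 26 37
f 26 14 40
f 37 40 18
f 26 40 37
f 14 49 27
f 49 20 48
f 27 48 13
f 49 48 27
f 20 50 47
f 50 19 43
f 47 43 11
f 50 43 47
f 19 45 44
f 45 16 32
f 44 32 15
f 45 32 44
f 16 31 36
f 31 10 33
f 36 33 17
f 31 33 36
f 12 38 24
f 38 18 39
f 24 39 13
f 38 39 24
f 12 24 22
f 24 13 23
f 22 23 11
f 24 23 22
f 12 22 29
f 22 11 28
f 29 28 15
f 22 28 29
f 12 29 34
f 29 15 35
f 34 35 17
f 29 35 34
f 12 34 38
f 34 17 41
f 38 41 18
f 34 41 38
f 13 39 27
f 39 18 40
f 27 40 14
f 39 40 27
f 11 23 47
f 23 13 48
f 47 48 20
f 23 48 47
f 15 28 44
f 28 11 43
f 44 43 19
f 28 43 44
f 17 35 36
f 35 15 32
f 36 32 16
f 35 32 36
f 18 41 37
f 41 17 33
f 37 33 10
f 41 33 37
f 52 54 51
f 55 52 51
f 51 54 53
f 53 55 51
f 52 58 54
f 56 52 55
f 56 58 52
f 54 58 53
f 57 55 53
f 53 58 57
f 57 56 55
f 58 56 57
f 60 59 63
f 60 63 61
f 61 63 64
f 61 64 62
f 63 59 65
f 63 65 64
f 64 65 66
f 64 66 62
f 65 59 67
f 65 67 66
f 66 67 68
f 66 68 62
f 67 59 69
f 67 69 68
f 68 69 70
f 68 70 62
f 69 59 71
f 69 71 70
f 70 71 72
f 70 72 62
f 71 59 73
f 71 73 72
f 72 73 74
f 72 74 62
f 73 59 75
f 73 75 74
f 74 75 76
f 74 76 62
f 75 59 77
f 75 77 76
f 76 77 78
f 76 78 62
f 77 59 79
f 77 79 78
f 78 79 80
f 78 80 62
f 79 59 81
f 79 81 80
f 80 81 82
f 80 82 62
f 81 59 83
f 81 83 82
f 82 83 84
f 82 84 62
f 83 59 85
f 83 85 84
f 84 85 86
f 84 86 62
f 85 59 87
f 85 87 86
f 86 87 88
f 86 88 62
f 87 59 60
f 87 60 88
f 88 60 61
f 88 61 62
f 90 89 93
f 90 93 91
f 91 93 94
f 91 94 92
f 93 89 95
f 93 95 94
f 94 95 96
f 94 96 92
f 95 89 97
f 95 97 96
f 96 97 98
f 96 98 92
f 97 89 99
f 97 99 98
f 98 99 100
f 98 100 92
f 99 89 101
f 99 101 100
f 100 101 102
f 100 102 92
f 101 89 103
f 101 103 102
f 102 103 104
f 102 104 92
f 103 89 105
f 103 105 104
f 104 105 106
f 104 106 92
f 105 89 107
f 105 107 106
f 106 107 108
f 106 108 92
f 107 89 109
f 107 109 108
f 108 109 110
f 108 110 92
f 109 89 111
f 109 111 110
f 110 111 112
f 110 112 92
f 111 89 113
f 111 113 112
f 112 113 114
f 112 114 92
f 113 89 115
f 113 115 114
f 114 115 116
f 114 116 92
f 115 89 117
f 115 117 116
f 116 117 118
f 116 118 92
f 117 89 119
f 117 119 118
f 118 119 120
f 118 120 92
f 119 89 121
f 119 121 120
f 120 121 122
f 120 122 92
f 121 89 90
f 121 90 122
f 122 90 91
f 122 91 92



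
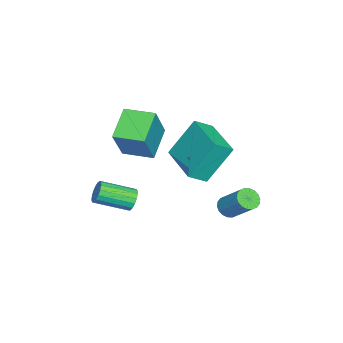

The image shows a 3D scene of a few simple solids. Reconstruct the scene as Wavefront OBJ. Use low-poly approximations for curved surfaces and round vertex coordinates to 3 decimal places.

v -2.361 -1.501 -3.481
v -2.104 -1.592 -3.924
v -1.623 -2.871 -3.382
v -1.879 -2.779 -2.939
v -1.938 -1.47 -3.783
v -1.457 -2.749 -3.241
v -1.87 -1.355 -3.573
v -1.389 -2.634 -3.031
v -1.914 -1.274 -3.342
v -1.433 -2.552 -2.8
v -2.06 -1.244 -3.143
v -1.579 -2.523 -2.601
v -2.275 -1.273 -3.021
v -1.794 -2.552 -2.479
v -2.51 -1.355 -3.005
v -2.029 -2.633 -2.463
v -2.71 -1.469 -3.098
v -2.229 -2.748 -2.555
v -2.831 -1.591 -3.278
v -2.349 -2.87 -2.736
v -2.843 -1.692 -3.505
v -2.362 -2.971 -2.963
v -2.745 -1.75 -3.727
v -2.264 -3.028 -3.184
v -2.559 -1.75 -3.892
v -2.078 -3.028 -3.35
v -2.328 -1.693 -3.963
v -1.847 -2.972 -3.421
v -2.207 -1.837 -0.821
v -3.45 -1.777 -0.057
v -2.131 -0.58 -0.797
v -3.374 -0.519 -0.033
v -1.306 -1.921 0.653
v -2.549 -1.86 1.417
v -1.23 -0.663 0.677
v -2.473 -0.603 1.441
v -4.198 1.786 -4.503
v -3.9 2.016 -4.862
v -3.365 2.924 -3.836
v -3.662 2.694 -3.477
v -4.095 2.14 -4.869
v -3.56 3.048 -3.844
v -4.311 2.194 -4.805
v -3.776 3.102 -3.779
v -4.504 2.167 -4.68
v -3.969 3.075 -3.655
v -4.636 2.065 -4.52
v -4.101 2.972 -3.495
v -4.682 1.907 -4.357
v -4.147 2.815 -3.332
v -4.632 1.726 -4.223
v -4.096 2.633 -3.197
v -4.495 1.556 -4.144
v -3.96 2.464 -3.118
v -4.3 1.432 -4.136
v -3.765 2.34 -3.111
v -4.084 1.378 -4.201
v -3.549 2.286 -3.175
v -3.891 1.405 -4.325
v -3.356 2.313 -3.3
v -3.759 1.508 -4.485
v -3.224 2.415 -3.46
v -3.713 1.665 -4.648
v -3.178 2.573 -3.623
v -3.764 1.847 -4.783
v -3.228 2.754 -3.757
v -4.231 1.109 -0.039
v -3.735 0.525 0.452
v -2.69 2.313 -0.163
v -2.194 1.729 0.329
v -3.686 0.251 -1.609
v -3.19 -0.333 -1.117
v -2.145 1.455 -1.732
v -1.649 0.871 -1.241
f 2 1 5
f 2 5 3
f 3 5 6
f 3 6 4
f 5 1 7
f 5 7 6
f 6 7 8
f 6 8 4
f 7 1 9
f 7 9 8
f 8 9 10
f 8 10 4
f 9 1 11
f 9 11 10
f 10 11 12
f 10 12 4
f 11 1 13
f 11 13 12
f 12 13 14
f 12 14 4
f 13 1 15
f 13 15 14
f 14 15 16
f 14 16 4
f 15 1 17
f 15 17 16
f 16 17 18
f 16 18 4
f 17 1 19
f 17 19 18
f 18 19 20
f 18 20 4
f 19 1 21
f 19 21 20
f 20 21 22
f 20 22 4
f 21 1 23
f 21 23 22
f 22 23 24
f 22 24 4
f 23 1 25
f 23 25 24
f 24 25 26
f 24 26 4
f 25 1 27
f 25 27 26
f 26 27 28
f 26 28 4
f 27 1 2
f 27 2 28
f 28 2 3
f 28 3 4
f 30 32 29
f 33 30 29
f 29 32 31
f 31 33 29
f 30 36 32
f 34 30 33
f 34 36 30
f 32 36 31
f 35 33 31
f 31 36 35
f 35 34 33
f 36 34 35
f 38 37 41
f 38 41 39
f 39 41 42
f 39 42 40
f 41 37 43
f 41 43 42
f 42 43 44
f 42 44 40
f 43 37 45
f 43 45 44
f 44 45 46
f 44 46 40
f 45 37 47
f 45 47 46
f 46 47 48
f 46 48 40
f 47 37 49
f 47 49 48
f 48 49 50
f 48 50 40
f 49 37 51
f 49 51 50
f 50 51 52
f 50 52 40
f 51 37 53
f 51 53 52
f 52 53 54
f 52 54 40
f 53 37 55
f 53 55 54
f 54 55 56
f 54 56 40
f 55 37 57
f 55 57 56
f 56 57 58
f 56 58 40
f 57 37 59
f 57 59 58
f 58 59 60
f 58 60 40
f 59 37 61
f 59 61 60
f 60 61 62
f 60 62 40
f 61 37 63
f 61 63 62
f 62 63 64
f 62 64 40
f 63 37 65
f 63 65 64
f 64 65 66
f 64 66 40
f 65 37 38
f 65 38 66
f 66 38 39
f 66 39 40
f 68 70 67
f 71 68 67
f 67 70 69
f 69 71 67
f 68 74 70
f 72 68 71
f 72 74 68
f 70 74 69
f 73 71 69
f 69 74 73
f 73 72 71
f 74 72 73



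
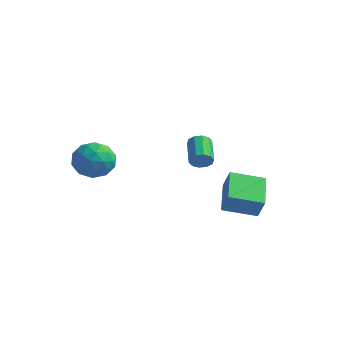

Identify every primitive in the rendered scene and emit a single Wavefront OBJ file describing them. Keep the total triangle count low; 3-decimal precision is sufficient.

v 4.506 -0.188 2.718
v 4.782 -0.295 3.216
v 3.77 0.56 3.961
v 3.494 0.668 3.462
v 4.925 -0 3.072
v 3.913 0.855 3.817
v 4.908 0.223 2.792
v 3.896 1.079 3.537
v 4.738 0.29 2.484
v 3.726 1.145 3.229
v 4.479 0.174 2.265
v 3.467 1.029 3.01
v 4.23 -0.08 2.219
v 3.218 0.775 2.964
v 4.087 -0.375 2.363
v 3.075 0.48 3.108
v 4.104 -0.599 2.643
v 3.092 0.257 3.388
v 4.274 -0.665 2.951
v 3.262 0.19 3.696
v 4.533 -0.549 3.17
v 3.521 0.306 3.915
v -1.669 -0.298 0.588
v -0.969 -0.749 1.405
v -3.091 -1.371 1.215
v -2.391 -1.822 2.032
v -2.724 -0.705 2.1
v -1.845 -0.042 1.713
v -2.215 -2.078 0.907
v -1.336 -1.415 0.52
v -1.306 -1.849 1.603
v -1.621 -1.001 2.34
v -2.439 -1.119 0.28
v -2.754 -0.271 1.017
v -1.194 -0.43 0.941
v -2.866 -1.69 1.679
v -3.062 -1.034 1.719
v -2.65 -1.299 2.199
v -1.709 -0.014 1.122
v -1.297 -0.279 1.603
v -2.329 -0.253 2.011
v -2.763 -1.841 1.017
v -2.351 -2.106 1.498
v -1.41 -0.821 0.421
v -0.998 -1.086 0.901
v -1.731 -1.867 0.609
v -0.981 -1.341 1.538
v -1.817 -1.971 1.907
v -1.713 -2.122 1.245
v -1.197 -1.732 1.018
v -1.165 -0.842 1.971
v -2.002 -1.473 2.34
v -2.197 -0.816 2.38
v -1.681 -0.427 2.152
v -1.364 -1.489 2.087
v -2.058 -0.647 0.28
v -2.895 -1.278 0.649
v -2.379 -1.693 0.468
v -1.863 -1.304 0.24
v -2.243 -0.149 0.713
v -3.079 -0.779 1.082
v -2.863 -0.388 1.602
v -2.347 0.002 1.375
v -2.696 -0.631 0.533
v 2.992 2.589 -1.547
v 3.62 2.425 -0.479
v 1.727 3.939 -0.595
v 2.356 3.774 0.473
v 4.104 3.946 -1.993
v 4.733 3.781 -0.925
v 2.84 5.295 -1.041
v 3.468 5.131 0.027
f 2 1 5
f 2 5 3
f 3 5 6
f 3 6 4
f 5 1 7
f 5 7 6
f 6 7 8
f 6 8 4
f 7 1 9
f 7 9 8
f 8 9 10
f 8 10 4
f 9 1 11
f 9 11 10
f 10 11 12
f 10 12 4
f 11 1 13
f 11 13 12
f 12 13 14
f 12 14 4
f 13 1 15
f 13 15 14
f 14 15 16
f 14 16 4
f 15 1 17
f 15 17 16
f 16 17 18
f 16 18 4
f 17 1 19
f 17 19 18
f 18 19 20
f 18 20 4
f 19 1 21
f 19 21 20
f 20 21 22
f 20 22 4
f 21 1 2
f 21 2 22
f 22 2 3
f 22 3 4
f 23 60 39
f 60 34 63
f 39 63 28
f 60 63 39
f 23 39 35
f 39 28 40
f 35 40 24
f 39 40 35
f 23 35 44
f 35 24 45
f 44 45 30
f 35 45 44
f 23 44 56
f 44 30 59
f 56 59 33
f 44 59 56
f 23 56 60
f 56 33 64
f 60 64 34
f 56 64 60
f 24 40 51
f 40 28 54
f 51 54 32
f 40 54 51
f 28 63 41
f 63 34 62
f 41 62 27
f 63 62 41
f 34 64 61
f 64 33 57
f 61 57 25
f 64 57 61
f 33 59 58
f 59 30 46
f 58 46 29
f 59 46 58
f 30 45 50
f 45 24 47
f 50 47 31
f 45 47 50
f 26 52 38
f 52 32 53
f 38 53 27
f 52 53 38
f 26 38 36
f 38 27 37
f 36 37 25
f 38 37 36
f 26 36 43
f 36 25 42
f 43 42 29
f 36 42 43
f 26 43 48
f 43 29 49
f 48 49 31
f 43 49 48
f 26 48 52
f 48 31 55
f 52 55 32
f 48 55 52
f 27 53 41
f 53 32 54
f 41 54 28
f 53 54 41
f 25 37 61
f 37 27 62
f 61 62 34
f 37 62 61
f 29 42 58
f 42 25 57
f 58 57 33
f 42 57 58
f 31 49 50
f 49 29 46
f 50 46 30
f 49 46 50
f 32 55 51
f 55 31 47
f 51 47 24
f 55 47 51
f 66 68 65
f 69 66 65
f 65 68 67
f 67 69 65
f 66 72 68
f 70 66 69
f 70 72 66
f 68 72 67
f 71 69 67
f 67 72 71
f 71 70 69
f 72 70 71



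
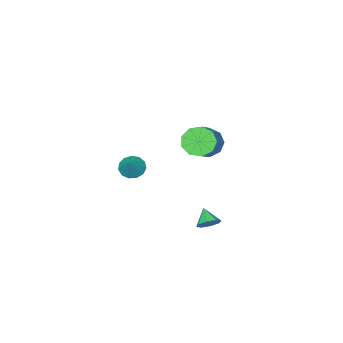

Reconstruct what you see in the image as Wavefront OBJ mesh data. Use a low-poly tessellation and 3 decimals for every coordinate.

v 0.137 1.714 3.41
v 0.781 1.716 2.631
v 2.206 2.708 3.812
v 1.563 2.706 4.59
v 0.393 2.287 2.619
v 1.818 3.28 3.799
v -0.114 2.591 2.976
v 1.311 3.583 4.157
v -0.504 2.484 3.537
v 0.921 3.476 4.717
v -0.593 2.016 4.038
v 0.832 3.009 5.218
v -0.341 1.407 4.245
v 1.084 2.4 5.425
v 0.135 0.942 4.061
v 1.56 1.935 5.242
v 0.613 0.838 3.573
v 2.038 1.83 4.753
v 0.868 1.143 3.008
v 2.293 2.136 4.189
v -0.044 1.771 -3.479
v 0.657 1.686 -3.257
v -0.376 0.909 -2.761
v 0.372 2.06 -2.94
v -0.156 2.264 -2.939
v -0.619 2.179 -3.255
v -0.745 1.855 -3.702
v -0.461 1.482 -4.018
v 0.068 1.277 -4.019
v 0.53 1.362 -3.704
v 1.528 -3.158 -0.56
v 2.031 -2.85 -1.13
v 2.272 -2.522 0.44
v 1.692 -2.541 -1.075
v 1.301 -2.427 -0.856
v 0.982 -2.546 -0.543
v 0.837 -2.859 -0.236
v 0.91 -3.266 -0.032
v 1.18 -3.64 0.004
v 1.56 -3.86 -0.138
v 1.93 -3.857 -0.415
v 2.172 -3.633 -0.738
v 2.21 -3.257 -1.005
f 2 1 5
f 2 5 3
f 3 5 6
f 3 6 4
f 5 1 7
f 5 7 6
f 6 7 8
f 6 8 4
f 7 1 9
f 7 9 8
f 8 9 10
f 8 10 4
f 9 1 11
f 9 11 10
f 10 11 12
f 10 12 4
f 11 1 13
f 11 13 12
f 12 13 14
f 12 14 4
f 13 1 15
f 13 15 14
f 14 15 16
f 14 16 4
f 15 1 17
f 15 17 16
f 16 17 18
f 16 18 4
f 17 1 19
f 17 19 18
f 18 19 20
f 18 20 4
f 19 1 2
f 19 2 20
f 20 2 3
f 20 3 4
f 22 21 24
f 22 24 23
f 24 21 25
f 24 25 23
f 25 21 26
f 25 26 23
f 26 21 27
f 26 27 23
f 27 21 28
f 27 28 23
f 28 21 29
f 28 29 23
f 29 21 30
f 29 30 23
f 30 21 22
f 30 22 23
f 32 31 34
f 32 34 33
f 34 31 35
f 34 35 33
f 35 31 36
f 35 36 33
f 36 31 37
f 36 37 33
f 37 31 38
f 37 38 33
f 38 31 39
f 38 39 33
f 39 31 40
f 39 40 33
f 40 31 41
f 40 41 33
f 41 31 42
f 41 42 33
f 42 31 43
f 42 43 33
f 43 31 32
f 43 32 33



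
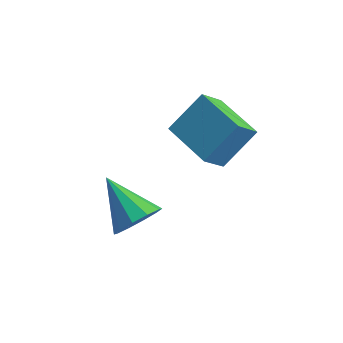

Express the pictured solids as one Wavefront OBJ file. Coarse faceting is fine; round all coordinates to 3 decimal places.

v -1.849 -0.404 3.626
v -1.179 0.851 4.974
v -1.579 0.539 2.613
v -0.909 1.795 3.961
v 0.129 -1.215 3.399
v 0.799 0.041 4.747
v 0.399 -0.271 2.386
v 1.069 0.984 3.734
v -1.367 -3.295 0.809
v -0.856 -3.474 1.674
v -3.113 -2.665 1.971
v -0.752 -2.875 1.506
v -0.882 -2.437 1.072
v -1.198 -2.327 0.538
v -1.578 -2.587 0.107
v -1.877 -3.117 -0.055
v -1.982 -3.716 0.113
v -1.851 -4.154 0.547
v -1.536 -4.264 1.081
v -1.156 -4.004 1.512
f 2 4 1
f 5 2 1
f 1 4 3
f 3 5 1
f 2 8 4
f 6 2 5
f 6 8 2
f 4 8 3
f 7 5 3
f 3 8 7
f 7 6 5
f 8 6 7
f 10 9 12
f 10 12 11
f 12 9 13
f 12 13 11
f 13 9 14
f 13 14 11
f 14 9 15
f 14 15 11
f 15 9 16
f 15 16 11
f 16 9 17
f 16 17 11
f 17 9 18
f 17 18 11
f 18 9 19
f 18 19 11
f 19 9 20
f 19 20 11
f 20 9 10
f 20 10 11



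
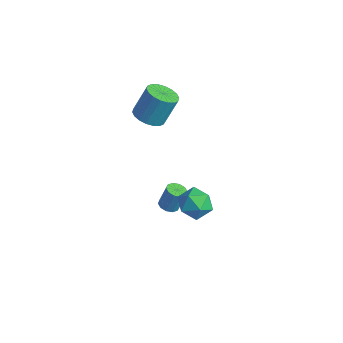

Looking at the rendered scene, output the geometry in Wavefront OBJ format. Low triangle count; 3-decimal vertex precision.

v 0.977 -1.755 0.079
v 1.451 -2.199 0.825
v 0.689 -3.181 -0.585
v 1.163 -3.625 0.161
v 0.294 -3.181 0.321
v 0.472 -2.3 0.732
v 1.668 -3.08 -0.492
v 1.846 -2.199 -0.081
v 1.878 -3.017 0.472
v 1.029 -3.08 0.975
v 1.111 -2.3 -0.735
v 0.262 -2.363 -0.232
v -3.828 -1.789 2.786
v -2.946 -1.768 2.676
v -2.769 -0.99 4.244
v -3.652 -1.011 4.354
v -3.062 -1.424 2.518
v -2.885 -0.646 4.087
v -3.331 -1.152 2.414
v -3.154 -0.374 3.982
v -3.698 -1.006 2.383
v -3.521 -0.228 3.952
v -4.091 -1.016 2.432
v -3.914 -0.238 4.001
v -4.432 -1.178 2.551
v -4.255 -0.4 4.12
v -4.653 -1.462 2.716
v -4.476 -0.684 4.285
v -4.711 -1.81 2.896
v -4.534 -1.032 4.464
v -4.595 -2.154 3.053
v -4.418 -1.376 4.622
v -4.326 -2.426 3.158
v -4.149 -1.648 4.726
v -3.959 -2.572 3.188
v -3.782 -1.794 4.757
v -3.566 -2.562 3.139
v -3.389 -1.784 4.708
v -3.225 -2.4 3.02
v -3.048 -1.622 4.589
v -3.004 -2.116 2.855
v -2.827 -1.338 4.424
v -2.166 -1.826 -3.388
v -1.807 -2.26 -3.306
v -1.615 -1.869 -2.07
v -1.974 -1.434 -2.152
v -1.62 -1.985 -3.422
v -1.428 -1.594 -2.187
v -1.642 -1.649 -3.525
v -1.45 -1.258 -2.29
v -1.864 -1.38 -3.576
v -1.672 -0.989 -2.34
v -2.201 -1.282 -3.554
v -2.009 -0.891 -2.319
v -2.525 -1.391 -3.47
v -2.333 -1 -2.234
v -2.712 -1.666 -3.353
v -2.52 -1.275 -2.118
v -2.69 -2.002 -3.25
v -2.498 -1.611 -2.015
v -2.468 -2.271 -3.2
v -2.276 -1.88 -1.964
v -2.131 -2.369 -3.221
v -1.939 -1.978 -1.986
f 1 12 6
f 1 6 2
f 1 2 8
f 1 8 11
f 1 11 12
f 2 6 10
f 6 12 5
f 12 11 3
f 11 8 7
f 8 2 9
f 4 10 5
f 4 5 3
f 4 3 7
f 4 7 9
f 4 9 10
f 5 10 6
f 3 5 12
f 7 3 11
f 9 7 8
f 10 9 2
f 14 13 17
f 14 17 15
f 15 17 18
f 15 18 16
f 17 13 19
f 17 19 18
f 18 19 20
f 18 20 16
f 19 13 21
f 19 21 20
f 20 21 22
f 20 22 16
f 21 13 23
f 21 23 22
f 22 23 24
f 22 24 16
f 23 13 25
f 23 25 24
f 24 25 26
f 24 26 16
f 25 13 27
f 25 27 26
f 26 27 28
f 26 28 16
f 27 13 29
f 27 29 28
f 28 29 30
f 28 30 16
f 29 13 31
f 29 31 30
f 30 31 32
f 30 32 16
f 31 13 33
f 31 33 32
f 32 33 34
f 32 34 16
f 33 13 35
f 33 35 34
f 34 35 36
f 34 36 16
f 35 13 37
f 35 37 36
f 36 37 38
f 36 38 16
f 37 13 39
f 37 39 38
f 38 39 40
f 38 40 16
f 39 13 41
f 39 41 40
f 40 41 42
f 40 42 16
f 41 13 14
f 41 14 42
f 42 14 15
f 42 15 16
f 44 43 47
f 44 47 45
f 45 47 48
f 45 48 46
f 47 43 49
f 47 49 48
f 48 49 50
f 48 50 46
f 49 43 51
f 49 51 50
f 50 51 52
f 50 52 46
f 51 43 53
f 51 53 52
f 52 53 54
f 52 54 46
f 53 43 55
f 53 55 54
f 54 55 56
f 54 56 46
f 55 43 57
f 55 57 56
f 56 57 58
f 56 58 46
f 57 43 59
f 57 59 58
f 58 59 60
f 58 60 46
f 59 43 61
f 59 61 60
f 60 61 62
f 60 62 46
f 61 43 63
f 61 63 62
f 62 63 64
f 62 64 46
f 63 43 44
f 63 44 64
f 64 44 45
f 64 45 46

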